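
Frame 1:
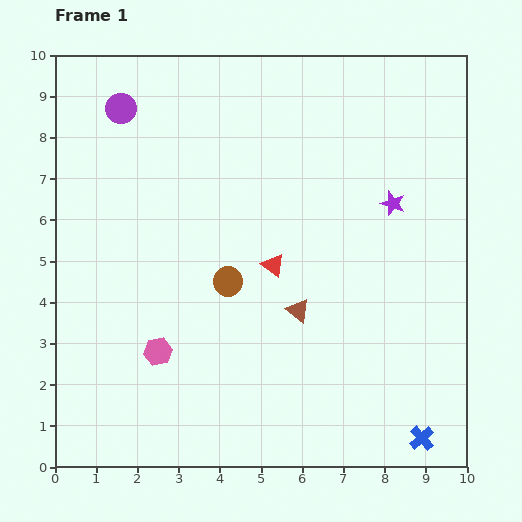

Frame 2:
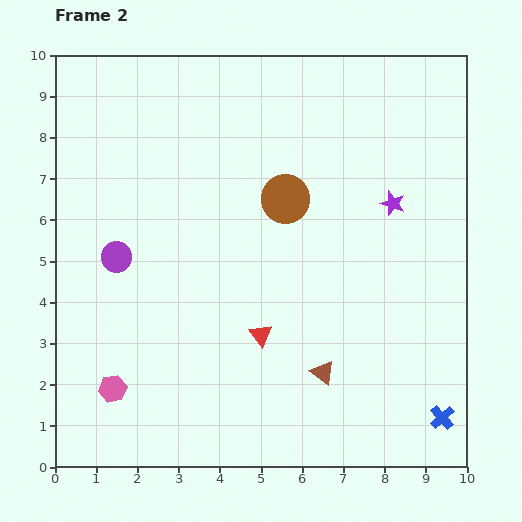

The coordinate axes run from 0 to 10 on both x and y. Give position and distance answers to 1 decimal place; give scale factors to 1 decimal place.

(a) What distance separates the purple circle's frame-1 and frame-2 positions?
3.6

The purple circle moved from (1.6, 8.7) to (1.5, 5.1), a distance of √(0.1² + 3.6²) ≈ 3.6.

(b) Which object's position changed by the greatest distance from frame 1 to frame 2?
the purple circle

(moved 3.6; next 2.4)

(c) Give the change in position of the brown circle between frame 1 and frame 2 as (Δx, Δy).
(1.4, 2.0)

The brown circle was at (4.2, 4.5) in frame 1 and (5.6, 6.5) in frame 2.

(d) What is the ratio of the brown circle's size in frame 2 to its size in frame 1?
1.6×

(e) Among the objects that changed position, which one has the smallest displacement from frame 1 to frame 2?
the blue cross

(moved 0.7)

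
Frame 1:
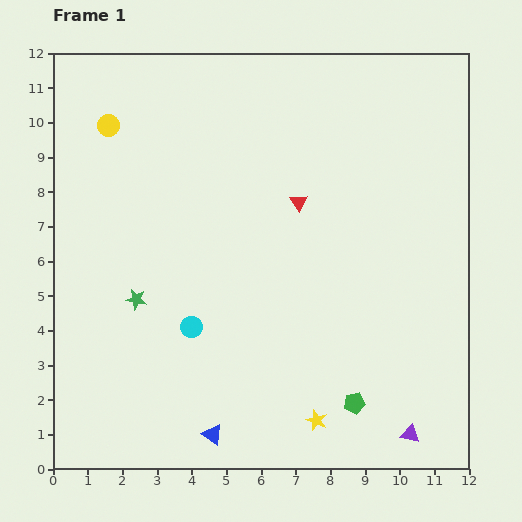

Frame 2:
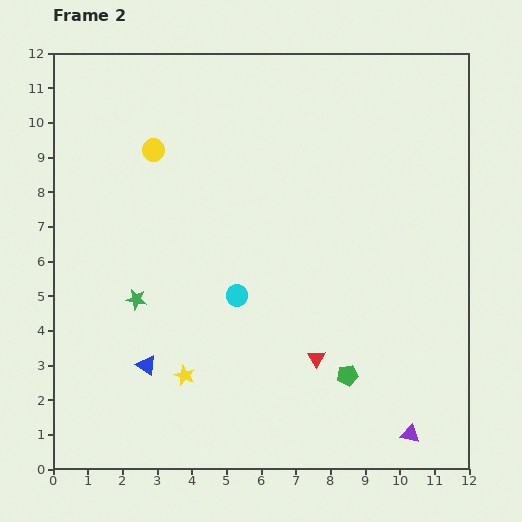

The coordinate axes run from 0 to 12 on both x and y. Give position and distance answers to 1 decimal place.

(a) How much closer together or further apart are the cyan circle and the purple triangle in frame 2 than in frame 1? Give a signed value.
-0.6

Distance in frame 1: 7.0. Distance in frame 2: 6.4.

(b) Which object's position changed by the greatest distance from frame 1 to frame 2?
the red triangle

(moved 4.5; next 4.0)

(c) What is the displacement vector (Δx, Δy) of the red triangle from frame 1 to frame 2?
(0.5, -4.5)

The red triangle was at (7.1, 7.7) in frame 1 and (7.6, 3.2) in frame 2.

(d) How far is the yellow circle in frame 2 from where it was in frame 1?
1.5

The yellow circle moved from (1.6, 9.9) to (2.9, 9.2), a distance of √(1.3² + 0.7²) ≈ 1.5.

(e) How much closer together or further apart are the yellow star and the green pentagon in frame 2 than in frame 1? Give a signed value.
+3.5

Distance in frame 1: 1.2. Distance in frame 2: 4.7.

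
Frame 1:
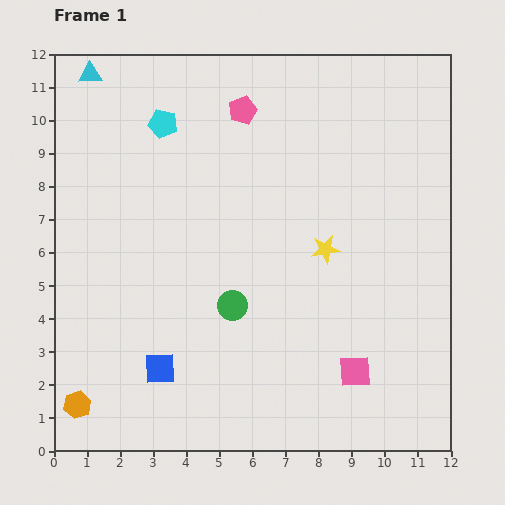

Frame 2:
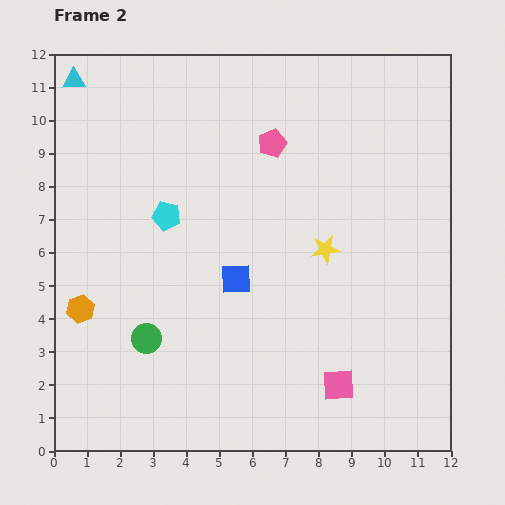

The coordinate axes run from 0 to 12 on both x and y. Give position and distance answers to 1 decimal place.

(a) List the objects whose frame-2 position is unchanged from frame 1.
the yellow star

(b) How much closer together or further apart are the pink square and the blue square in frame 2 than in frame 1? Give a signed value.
-1.4

Distance in frame 1: 5.9. Distance in frame 2: 4.5.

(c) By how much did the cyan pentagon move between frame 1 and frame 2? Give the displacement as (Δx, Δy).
(0.1, -2.8)

The cyan pentagon was at (3.3, 9.9) in frame 1 and (3.4, 7.1) in frame 2.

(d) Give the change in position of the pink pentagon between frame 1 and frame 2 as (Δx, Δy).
(0.9, -1.0)

The pink pentagon was at (5.7, 10.3) in frame 1 and (6.6, 9.3) in frame 2.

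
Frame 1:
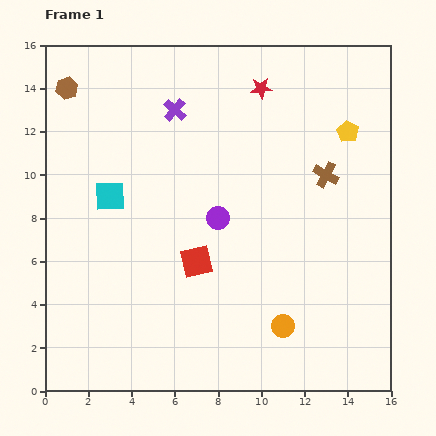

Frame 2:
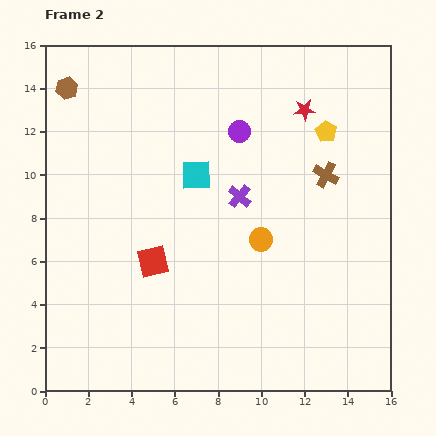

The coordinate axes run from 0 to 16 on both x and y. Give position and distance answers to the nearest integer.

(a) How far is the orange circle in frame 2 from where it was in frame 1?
4

The orange circle moved from (11, 3) to (10, 7), a distance of √(1² + 4²) ≈ 4.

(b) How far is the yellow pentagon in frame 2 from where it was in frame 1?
1

The yellow pentagon moved from (14, 12) to (13, 12), a distance of √(1² + 0²) ≈ 1.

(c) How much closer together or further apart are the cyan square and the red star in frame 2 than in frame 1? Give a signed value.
-3

Distance in frame 1: 9. Distance in frame 2: 6.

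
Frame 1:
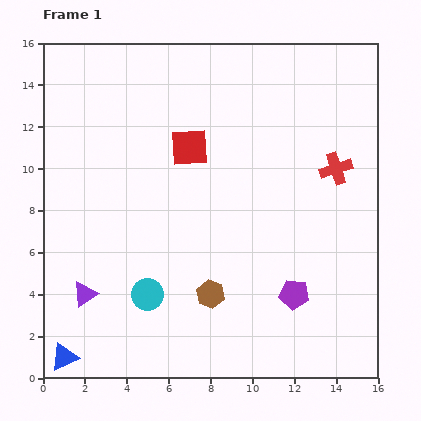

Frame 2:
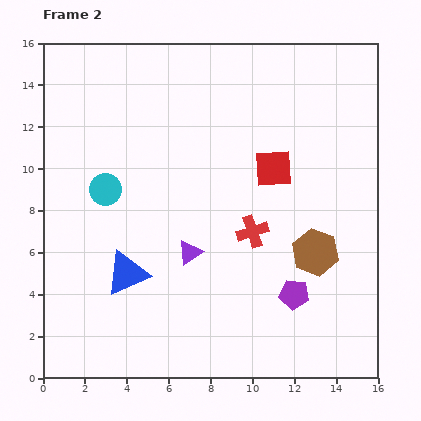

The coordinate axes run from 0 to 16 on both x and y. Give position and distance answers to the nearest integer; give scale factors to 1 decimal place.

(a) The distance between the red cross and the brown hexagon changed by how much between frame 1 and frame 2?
-5

Distance in frame 1: 8. Distance in frame 2: 3.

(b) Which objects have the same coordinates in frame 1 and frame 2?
the purple pentagon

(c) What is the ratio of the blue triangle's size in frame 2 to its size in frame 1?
1.6×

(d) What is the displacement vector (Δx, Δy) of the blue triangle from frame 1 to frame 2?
(3, 4)

The blue triangle was at (1, 1) in frame 1 and (4, 5) in frame 2.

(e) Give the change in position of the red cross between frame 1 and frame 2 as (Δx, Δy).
(-4, -3)

The red cross was at (14, 10) in frame 1 and (10, 7) in frame 2.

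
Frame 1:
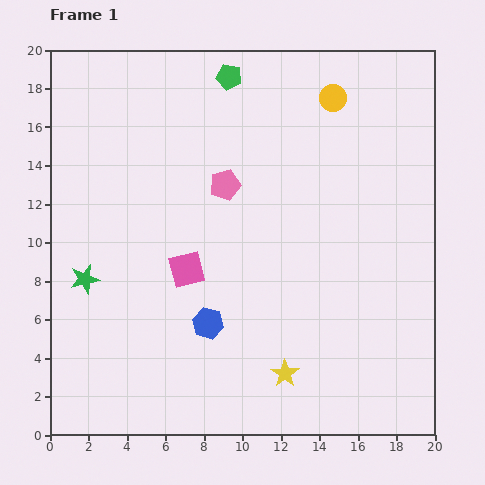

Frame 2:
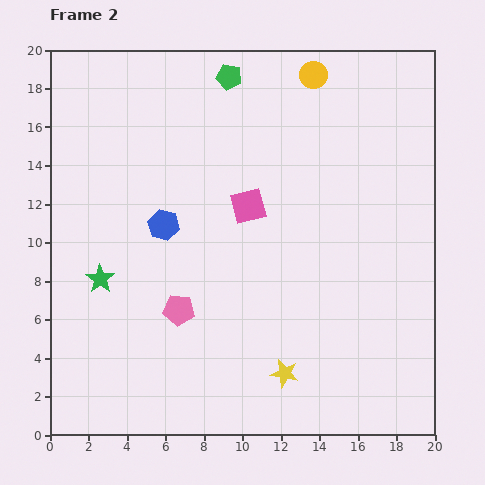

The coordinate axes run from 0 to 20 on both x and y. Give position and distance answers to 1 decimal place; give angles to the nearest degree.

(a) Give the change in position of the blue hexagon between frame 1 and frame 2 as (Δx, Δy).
(-2.3, 5.1)

The blue hexagon was at (8.2, 5.8) in frame 1 and (5.9, 10.9) in frame 2.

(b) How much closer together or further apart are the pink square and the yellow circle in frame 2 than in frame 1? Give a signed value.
-4.1

Distance in frame 1: 11.7. Distance in frame 2: 7.6.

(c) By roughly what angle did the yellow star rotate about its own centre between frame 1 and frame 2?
23° counter-clockwise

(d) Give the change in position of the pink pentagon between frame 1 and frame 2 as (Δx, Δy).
(-2.4, -6.5)

The pink pentagon was at (9.1, 13.0) in frame 1 and (6.7, 6.5) in frame 2.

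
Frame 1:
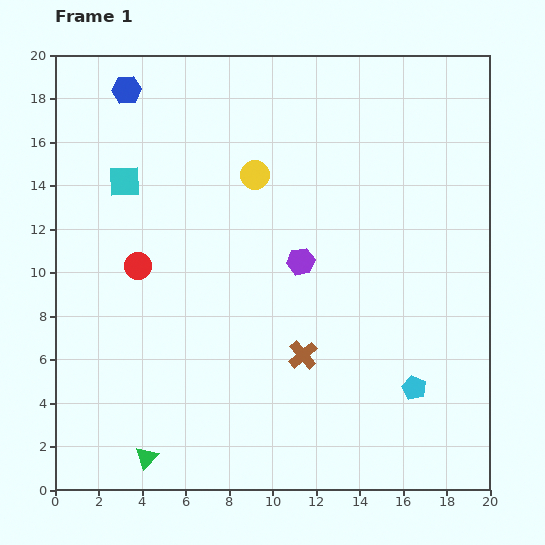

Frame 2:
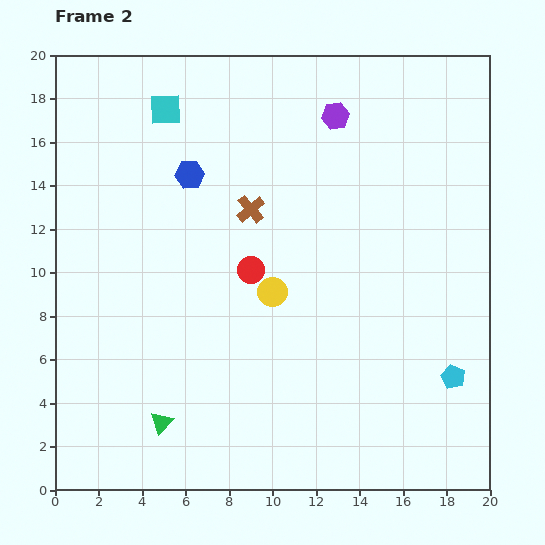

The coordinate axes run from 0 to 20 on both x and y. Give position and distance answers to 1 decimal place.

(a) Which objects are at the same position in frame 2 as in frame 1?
none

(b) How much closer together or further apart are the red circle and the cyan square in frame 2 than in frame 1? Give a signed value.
+4.5

Distance in frame 1: 3.9. Distance in frame 2: 8.4.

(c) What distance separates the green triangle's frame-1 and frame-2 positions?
1.7

The green triangle moved from (4.2, 1.5) to (4.9, 3.1), a distance of √(0.7² + 1.6²) ≈ 1.7.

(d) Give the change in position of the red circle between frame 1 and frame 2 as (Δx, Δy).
(5.2, -0.2)

The red circle was at (3.8, 10.3) in frame 1 and (9.0, 10.1) in frame 2.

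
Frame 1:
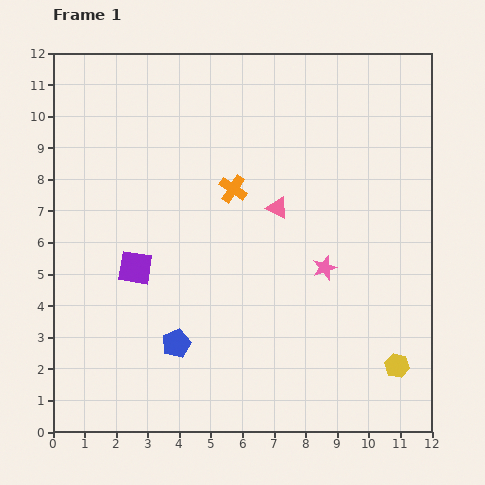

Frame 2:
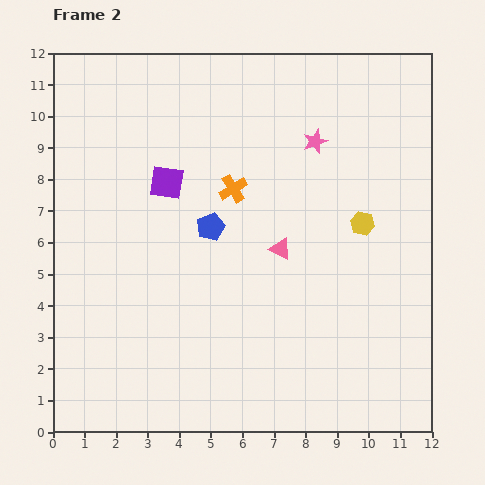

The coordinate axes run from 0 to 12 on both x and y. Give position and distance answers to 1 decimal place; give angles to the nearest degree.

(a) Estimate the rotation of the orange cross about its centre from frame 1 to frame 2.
26° clockwise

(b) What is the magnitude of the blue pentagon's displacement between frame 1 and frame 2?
3.9

The blue pentagon moved from (3.9, 2.8) to (5.0, 6.5), a distance of √(1.1² + 3.7²) ≈ 3.9.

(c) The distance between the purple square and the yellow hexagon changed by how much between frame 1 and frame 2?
-2.6

Distance in frame 1: 8.9. Distance in frame 2: 6.3.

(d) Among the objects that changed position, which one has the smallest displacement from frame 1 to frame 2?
the pink triangle

(moved 1.3)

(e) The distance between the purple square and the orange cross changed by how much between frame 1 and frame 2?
-1.9

Distance in frame 1: 4.0. Distance in frame 2: 2.1.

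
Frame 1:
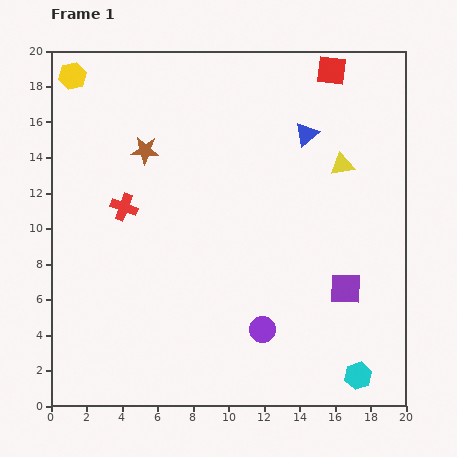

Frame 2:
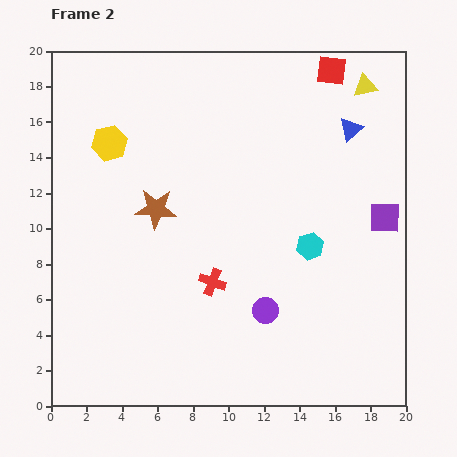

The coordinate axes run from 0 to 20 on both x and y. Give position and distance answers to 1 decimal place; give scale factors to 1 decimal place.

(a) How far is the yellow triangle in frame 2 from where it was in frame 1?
4.6

The yellow triangle moved from (16.4, 13.6) to (17.7, 18.0), a distance of √(1.3² + 4.4²) ≈ 4.6.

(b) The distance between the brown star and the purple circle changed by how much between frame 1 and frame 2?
-3.7

Distance in frame 1: 12.1. Distance in frame 2: 8.4.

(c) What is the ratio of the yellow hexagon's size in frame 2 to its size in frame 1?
1.3×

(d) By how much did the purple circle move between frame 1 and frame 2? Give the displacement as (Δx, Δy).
(0.2, 1.1)

The purple circle was at (11.9, 4.3) in frame 1 and (12.1, 5.4) in frame 2.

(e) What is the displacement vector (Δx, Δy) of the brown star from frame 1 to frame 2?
(0.6, -3.3)

The brown star was at (5.3, 14.4) in frame 1 and (5.9, 11.1) in frame 2.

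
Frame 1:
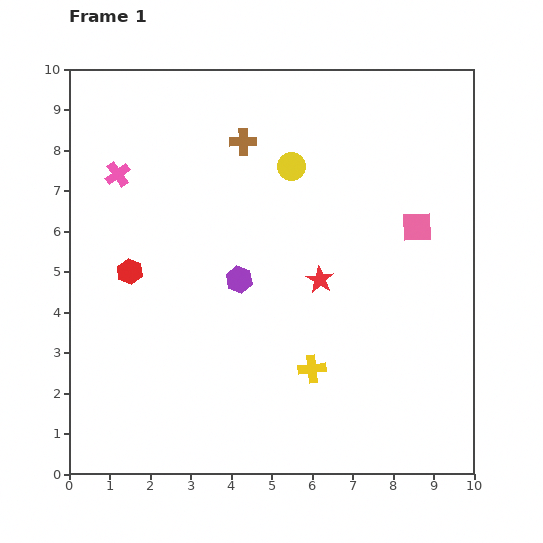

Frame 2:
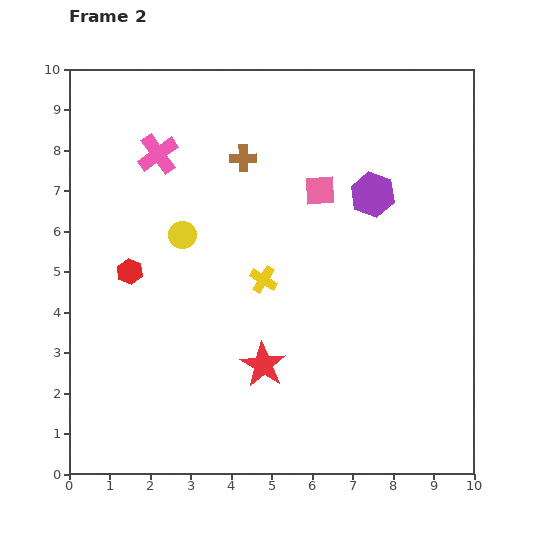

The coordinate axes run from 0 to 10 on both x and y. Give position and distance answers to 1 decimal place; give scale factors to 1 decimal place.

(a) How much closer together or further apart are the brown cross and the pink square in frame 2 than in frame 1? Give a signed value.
-2.7

Distance in frame 1: 4.8. Distance in frame 2: 2.1.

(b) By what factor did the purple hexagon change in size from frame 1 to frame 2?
1.7×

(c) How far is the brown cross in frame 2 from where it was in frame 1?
0.4

The brown cross moved from (4.3, 8.2) to (4.3, 7.8), a distance of √(0.0² + 0.4²) ≈ 0.4.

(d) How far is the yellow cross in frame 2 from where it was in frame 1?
2.5

The yellow cross moved from (6.0, 2.6) to (4.8, 4.8), a distance of √(1.2² + 2.2²) ≈ 2.5.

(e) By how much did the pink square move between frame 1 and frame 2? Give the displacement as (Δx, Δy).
(-2.4, 0.9)

The pink square was at (8.6, 6.1) in frame 1 and (6.2, 7.0) in frame 2.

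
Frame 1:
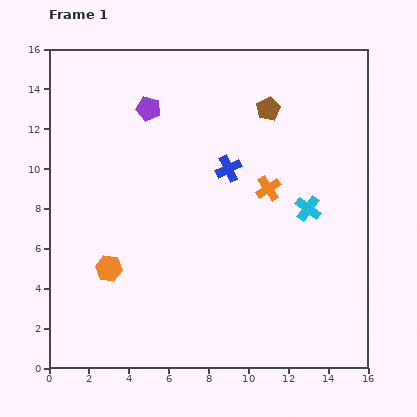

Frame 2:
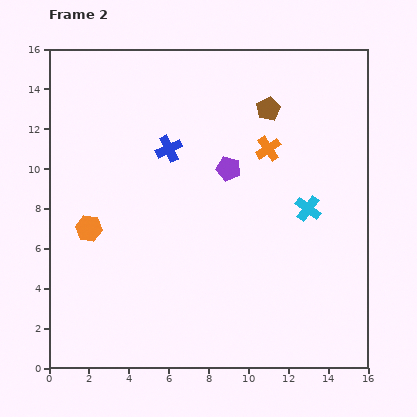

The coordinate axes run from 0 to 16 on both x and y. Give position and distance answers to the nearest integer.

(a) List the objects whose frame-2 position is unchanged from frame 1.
the brown pentagon, the cyan cross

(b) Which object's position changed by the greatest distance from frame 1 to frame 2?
the purple pentagon

(moved 5; next 3)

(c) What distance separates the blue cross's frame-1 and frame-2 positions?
3

The blue cross moved from (9, 10) to (6, 11), a distance of √(3² + 1²) ≈ 3.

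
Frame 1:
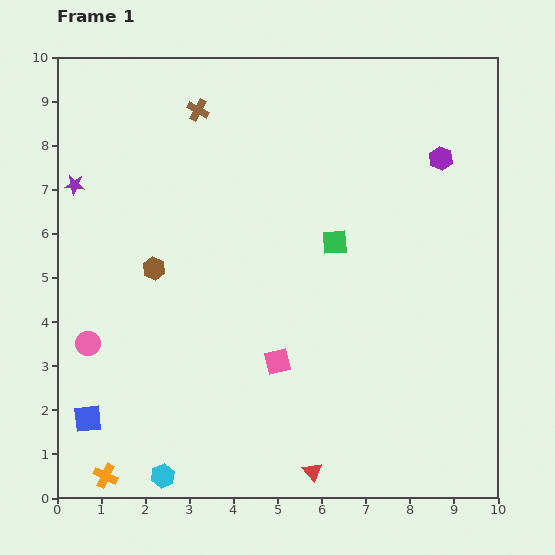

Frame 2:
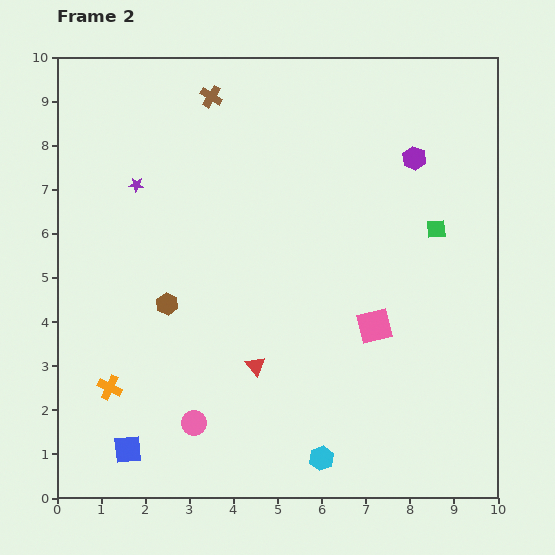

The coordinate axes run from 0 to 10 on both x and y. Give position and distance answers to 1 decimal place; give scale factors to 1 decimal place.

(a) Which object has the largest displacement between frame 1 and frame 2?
the cyan hexagon

(moved 3.6; next 3.0)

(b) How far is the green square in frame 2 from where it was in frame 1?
2.3

The green square moved from (6.3, 5.8) to (8.6, 6.1), a distance of √(2.3² + 0.3²) ≈ 2.3.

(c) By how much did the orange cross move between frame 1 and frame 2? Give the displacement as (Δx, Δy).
(0.1, 2.0)

The orange cross was at (1.1, 0.5) in frame 1 and (1.2, 2.5) in frame 2.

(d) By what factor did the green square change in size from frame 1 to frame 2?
0.8×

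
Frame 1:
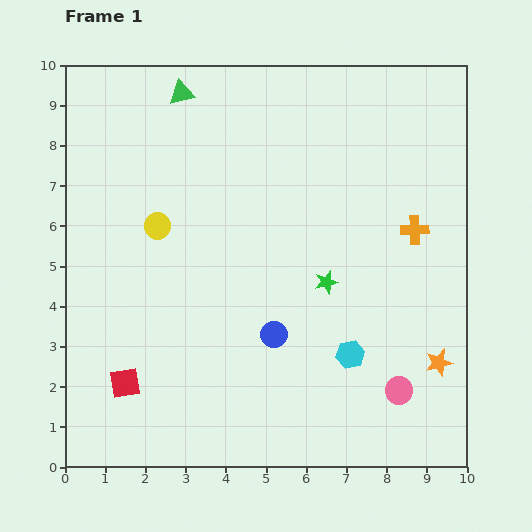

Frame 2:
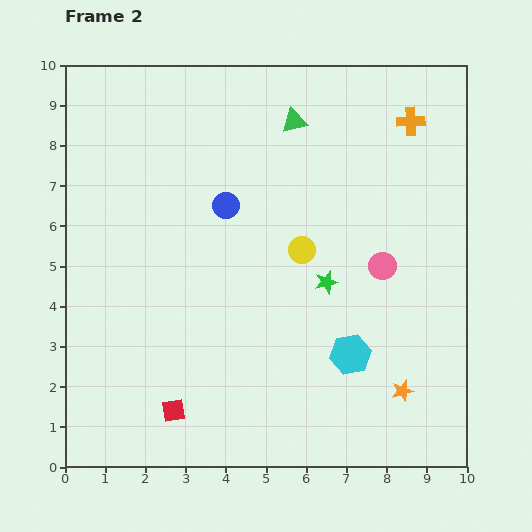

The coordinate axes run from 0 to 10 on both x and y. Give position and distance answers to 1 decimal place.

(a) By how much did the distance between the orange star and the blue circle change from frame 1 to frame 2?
+2.2

Distance in frame 1: 4.2. Distance in frame 2: 6.4.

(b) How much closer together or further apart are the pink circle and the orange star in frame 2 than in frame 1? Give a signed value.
+1.9

Distance in frame 1: 1.2. Distance in frame 2: 3.1.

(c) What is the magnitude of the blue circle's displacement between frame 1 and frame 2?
3.4

The blue circle moved from (5.2, 3.3) to (4.0, 6.5), a distance of √(1.2² + 3.2²) ≈ 3.4.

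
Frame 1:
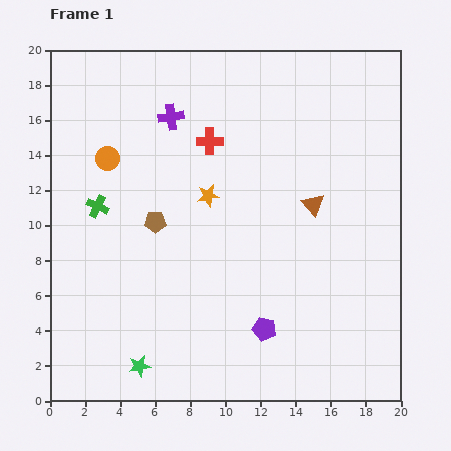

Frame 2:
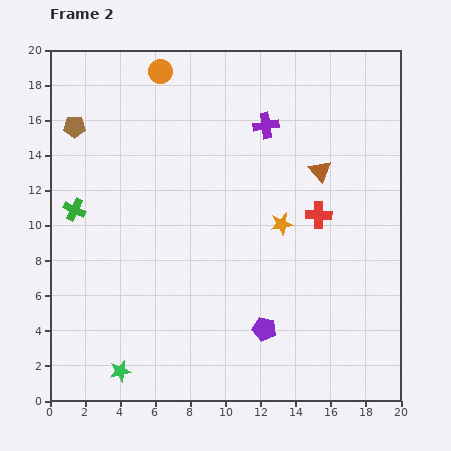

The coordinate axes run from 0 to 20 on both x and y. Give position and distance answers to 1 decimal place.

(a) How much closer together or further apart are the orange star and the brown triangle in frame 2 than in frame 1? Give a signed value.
-2.3

Distance in frame 1: 6.0. Distance in frame 2: 3.7.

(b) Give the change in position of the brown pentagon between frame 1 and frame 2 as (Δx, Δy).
(-4.6, 5.4)

The brown pentagon was at (6.0, 10.2) in frame 1 and (1.4, 15.6) in frame 2.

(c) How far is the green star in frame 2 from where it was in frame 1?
1.1

The green star moved from (5.1, 2.0) to (4.0, 1.7), a distance of √(1.1² + 0.3²) ≈ 1.1.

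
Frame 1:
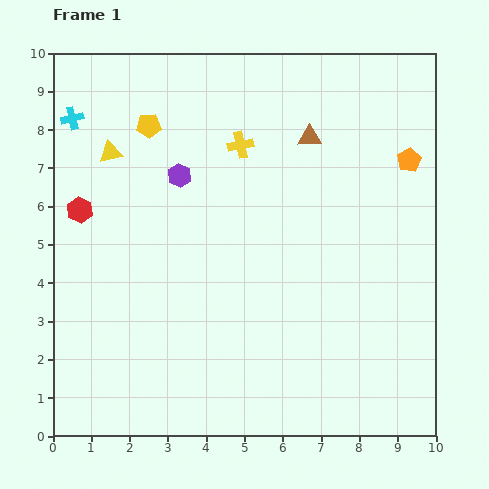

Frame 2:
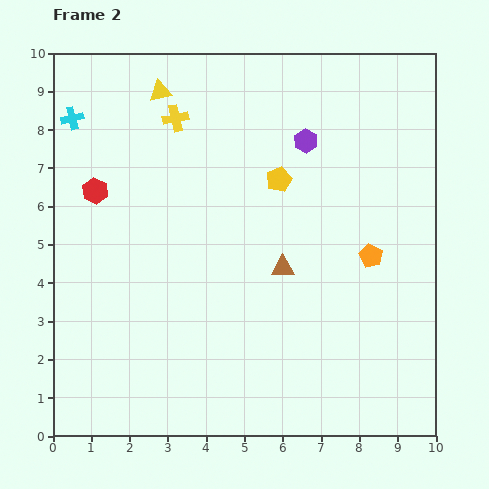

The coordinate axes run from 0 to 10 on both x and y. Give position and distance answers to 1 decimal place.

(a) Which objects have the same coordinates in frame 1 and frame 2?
the cyan cross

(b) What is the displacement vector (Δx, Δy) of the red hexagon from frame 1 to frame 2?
(0.4, 0.5)

The red hexagon was at (0.7, 5.9) in frame 1 and (1.1, 6.4) in frame 2.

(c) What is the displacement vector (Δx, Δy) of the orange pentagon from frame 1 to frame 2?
(-1.0, -2.5)

The orange pentagon was at (9.3, 7.2) in frame 1 and (8.3, 4.7) in frame 2.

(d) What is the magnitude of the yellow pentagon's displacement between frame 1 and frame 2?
3.7

The yellow pentagon moved from (2.5, 8.1) to (5.9, 6.7), a distance of √(3.4² + 1.4²) ≈ 3.7.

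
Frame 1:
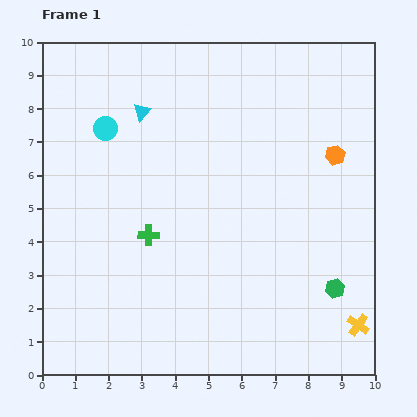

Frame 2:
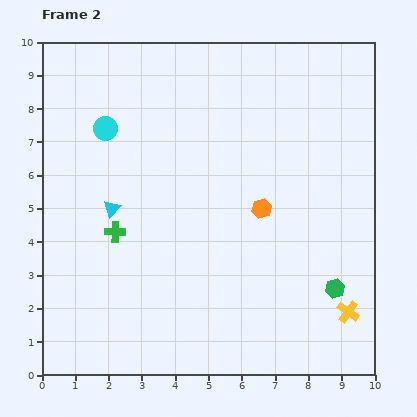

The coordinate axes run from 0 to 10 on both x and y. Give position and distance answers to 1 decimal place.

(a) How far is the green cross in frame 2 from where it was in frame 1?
1.0

The green cross moved from (3.2, 4.2) to (2.2, 4.3), a distance of √(1.0² + 0.1²) ≈ 1.0.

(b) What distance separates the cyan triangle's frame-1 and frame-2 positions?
3.0

The cyan triangle moved from (3.0, 7.9) to (2.1, 5.0), a distance of √(0.9² + 2.9²) ≈ 3.0.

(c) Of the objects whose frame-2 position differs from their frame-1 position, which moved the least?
the yellow cross

(moved 0.5)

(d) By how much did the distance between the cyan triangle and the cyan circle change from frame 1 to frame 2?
+1.2

Distance in frame 1: 1.2. Distance in frame 2: 2.4.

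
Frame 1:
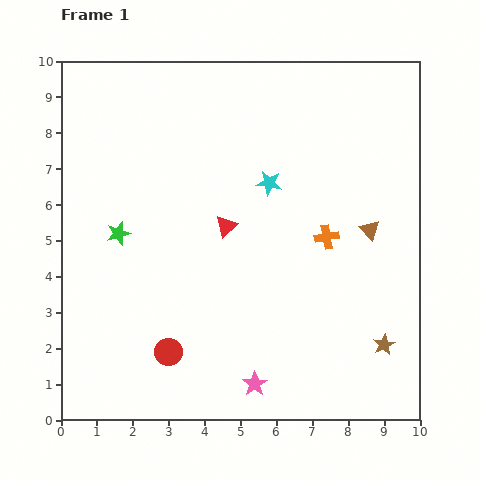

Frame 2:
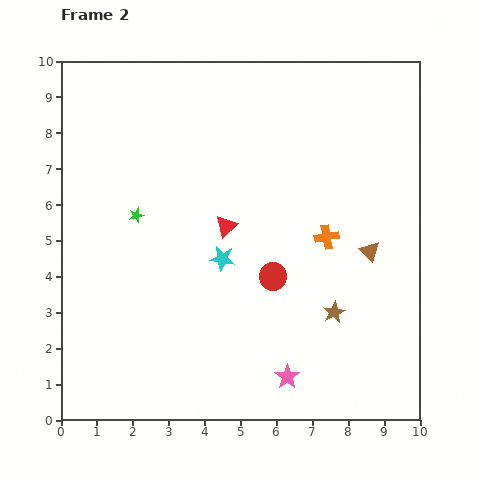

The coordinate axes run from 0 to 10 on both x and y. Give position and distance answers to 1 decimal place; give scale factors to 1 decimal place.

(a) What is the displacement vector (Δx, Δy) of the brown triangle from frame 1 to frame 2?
(0.0, -0.6)

The brown triangle was at (8.6, 5.3) in frame 1 and (8.6, 4.7) in frame 2.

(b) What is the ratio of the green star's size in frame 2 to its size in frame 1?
0.6×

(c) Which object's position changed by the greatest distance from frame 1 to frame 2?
the red circle

(moved 3.6; next 2.5)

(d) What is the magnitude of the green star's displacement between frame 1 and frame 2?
0.7

The green star moved from (1.6, 5.2) to (2.1, 5.7), a distance of √(0.5² + 0.5²) ≈ 0.7.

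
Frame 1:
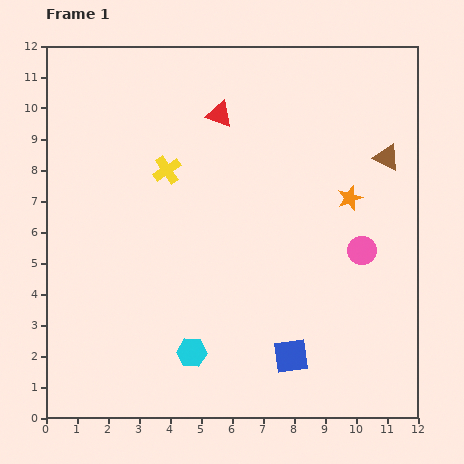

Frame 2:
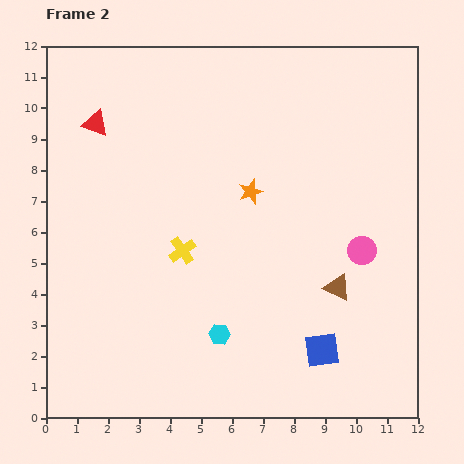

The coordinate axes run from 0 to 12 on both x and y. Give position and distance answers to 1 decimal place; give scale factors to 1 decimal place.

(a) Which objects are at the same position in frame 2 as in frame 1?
the pink circle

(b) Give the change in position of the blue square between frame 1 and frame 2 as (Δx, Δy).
(1.0, 0.2)

The blue square was at (7.9, 2.0) in frame 1 and (8.9, 2.2) in frame 2.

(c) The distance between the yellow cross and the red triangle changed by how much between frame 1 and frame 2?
+2.5

Distance in frame 1: 2.5. Distance in frame 2: 5.0.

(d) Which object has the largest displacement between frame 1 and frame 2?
the brown triangle

(moved 4.5; next 4.0)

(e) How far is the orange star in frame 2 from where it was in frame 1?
3.2

The orange star moved from (9.8, 7.1) to (6.6, 7.3), a distance of √(3.2² + 0.2²) ≈ 3.2.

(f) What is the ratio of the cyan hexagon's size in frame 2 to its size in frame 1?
0.7×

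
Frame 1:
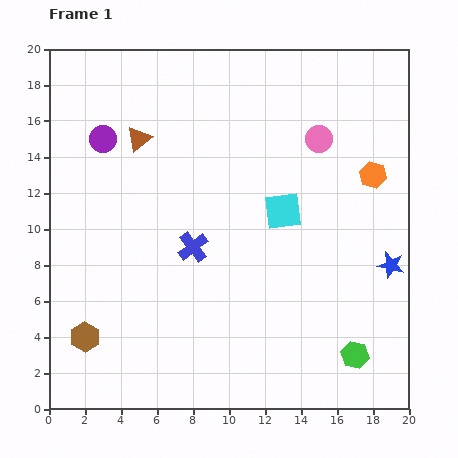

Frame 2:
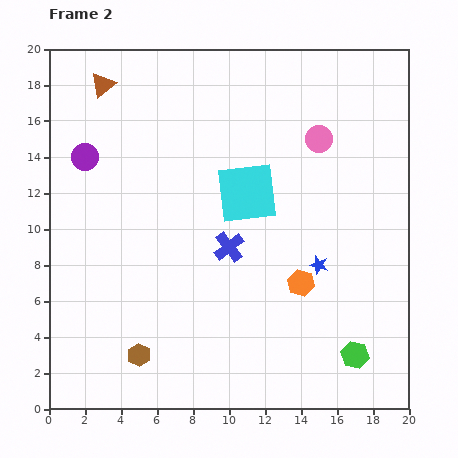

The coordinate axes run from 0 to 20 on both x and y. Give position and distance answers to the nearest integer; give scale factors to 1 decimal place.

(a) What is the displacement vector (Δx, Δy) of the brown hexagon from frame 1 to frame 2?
(3, -1)

The brown hexagon was at (2, 4) in frame 1 and (5, 3) in frame 2.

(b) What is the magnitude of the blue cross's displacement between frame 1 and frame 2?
2

The blue cross moved from (8, 9) to (10, 9), a distance of √(2² + 0²) ≈ 2.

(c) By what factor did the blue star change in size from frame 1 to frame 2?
0.7×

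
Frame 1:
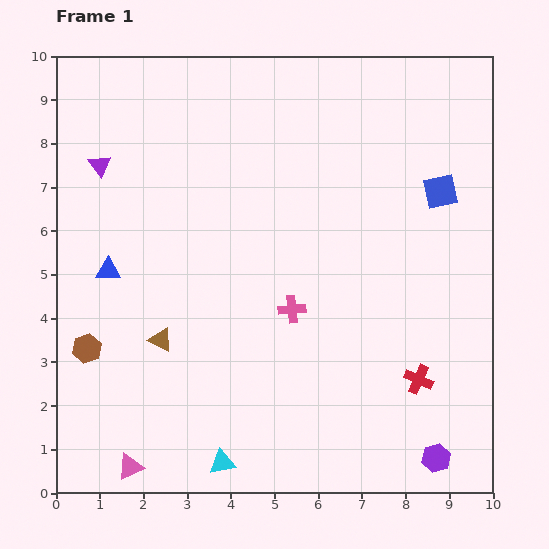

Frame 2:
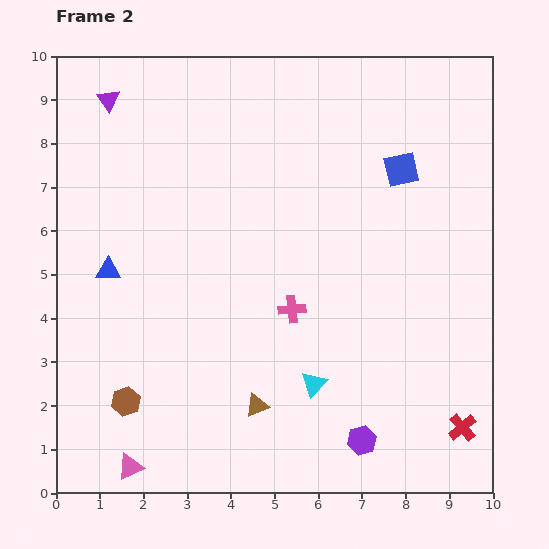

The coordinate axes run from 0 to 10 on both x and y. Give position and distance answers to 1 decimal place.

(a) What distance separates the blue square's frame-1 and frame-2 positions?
1.0

The blue square moved from (8.8, 6.9) to (7.9, 7.4), a distance of √(0.9² + 0.5²) ≈ 1.0.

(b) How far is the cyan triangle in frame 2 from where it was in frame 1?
2.8

The cyan triangle moved from (3.8, 0.7) to (5.9, 2.5), a distance of √(2.1² + 1.8²) ≈ 2.8.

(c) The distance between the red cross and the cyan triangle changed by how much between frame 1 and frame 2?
-1.4

Distance in frame 1: 4.9. Distance in frame 2: 3.5.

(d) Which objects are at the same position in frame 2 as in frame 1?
the blue triangle, the pink cross, the pink triangle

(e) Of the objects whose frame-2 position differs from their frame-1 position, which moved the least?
the blue square

(moved 1.0)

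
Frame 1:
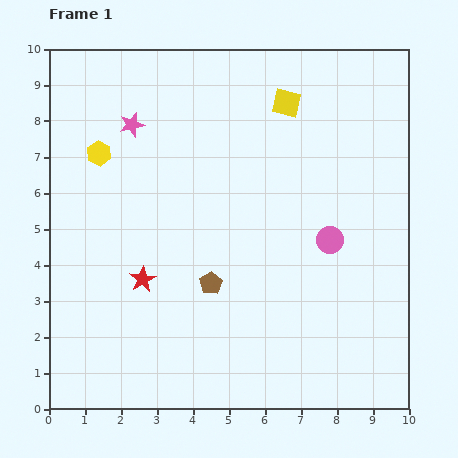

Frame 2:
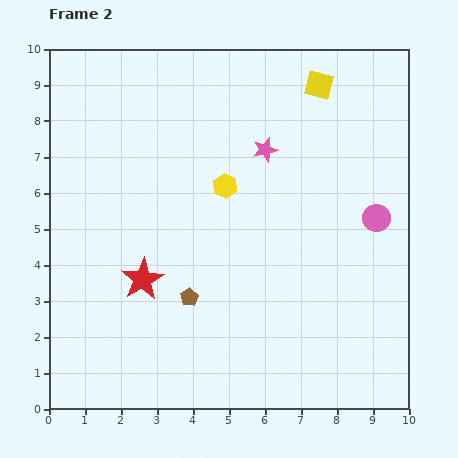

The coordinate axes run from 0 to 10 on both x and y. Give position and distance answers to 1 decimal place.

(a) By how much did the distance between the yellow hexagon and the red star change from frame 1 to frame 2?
-0.2

Distance in frame 1: 3.7. Distance in frame 2: 3.5.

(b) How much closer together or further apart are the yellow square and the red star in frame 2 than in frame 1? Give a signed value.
+1.0

Distance in frame 1: 6.3. Distance in frame 2: 7.3.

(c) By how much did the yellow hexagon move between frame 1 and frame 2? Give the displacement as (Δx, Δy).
(3.5, -0.9)

The yellow hexagon was at (1.4, 7.1) in frame 1 and (4.9, 6.2) in frame 2.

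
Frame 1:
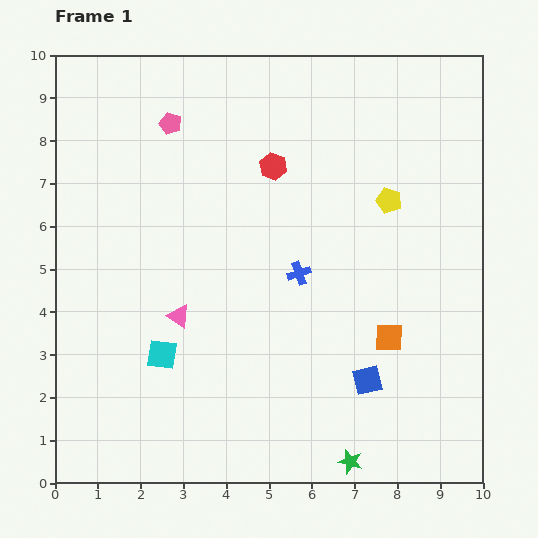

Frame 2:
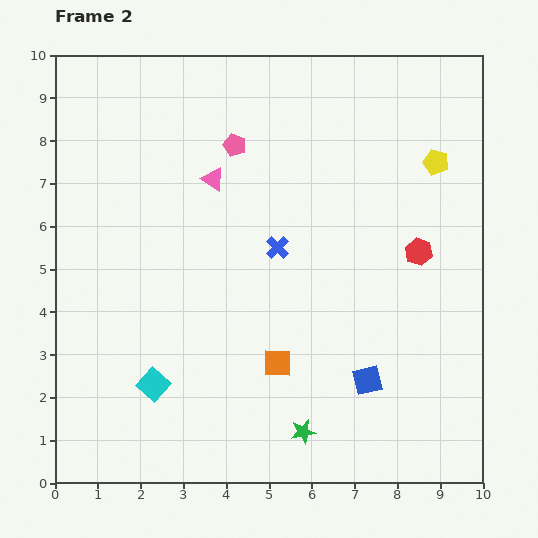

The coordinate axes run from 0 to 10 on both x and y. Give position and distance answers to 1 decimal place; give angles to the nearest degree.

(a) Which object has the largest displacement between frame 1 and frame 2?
the red hexagon

(moved 3.9; next 3.3)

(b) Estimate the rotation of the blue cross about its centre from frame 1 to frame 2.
26° counter-clockwise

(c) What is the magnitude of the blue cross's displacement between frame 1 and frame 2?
0.8

The blue cross moved from (5.7, 4.9) to (5.2, 5.5), a distance of √(0.5² + 0.6²) ≈ 0.8.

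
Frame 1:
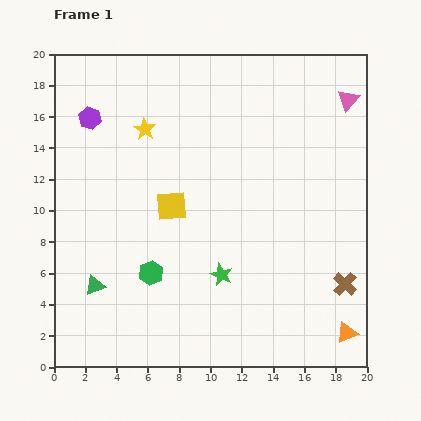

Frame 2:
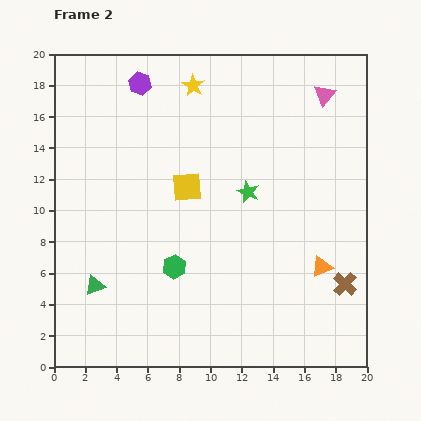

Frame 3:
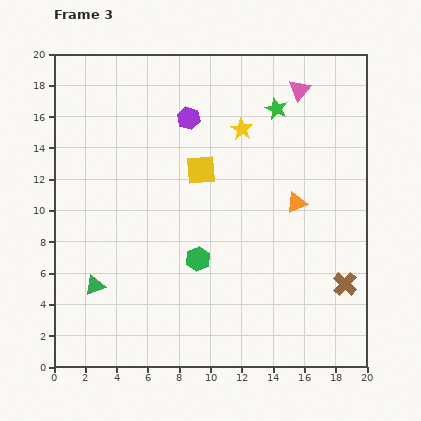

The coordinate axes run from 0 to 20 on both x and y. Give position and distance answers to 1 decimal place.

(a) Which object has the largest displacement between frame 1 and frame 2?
the green star

(moved 5.6; next 4.5)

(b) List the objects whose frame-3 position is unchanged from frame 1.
the green triangle, the brown cross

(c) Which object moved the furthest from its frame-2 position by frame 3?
the green star

(moved 5.6; next 4.4)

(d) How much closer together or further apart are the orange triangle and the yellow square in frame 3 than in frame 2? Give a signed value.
-3.5

Distance in frame 2: 10.0. Distance in frame 3: 6.5.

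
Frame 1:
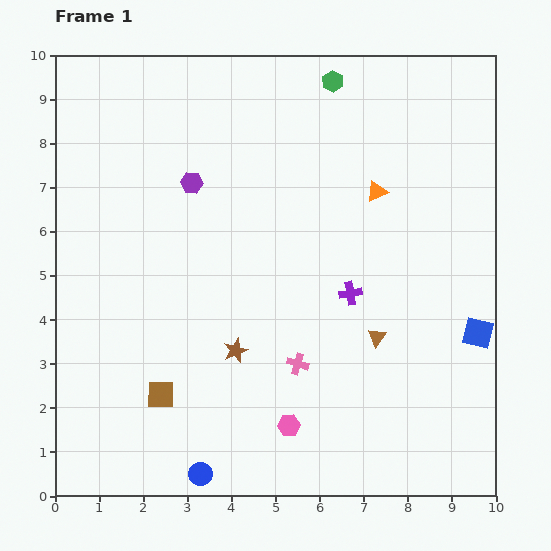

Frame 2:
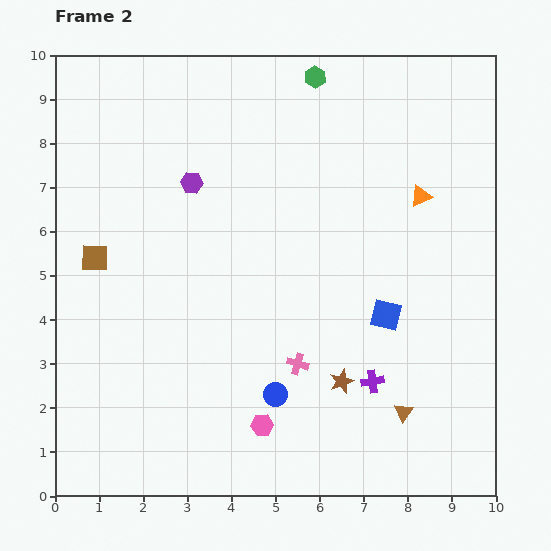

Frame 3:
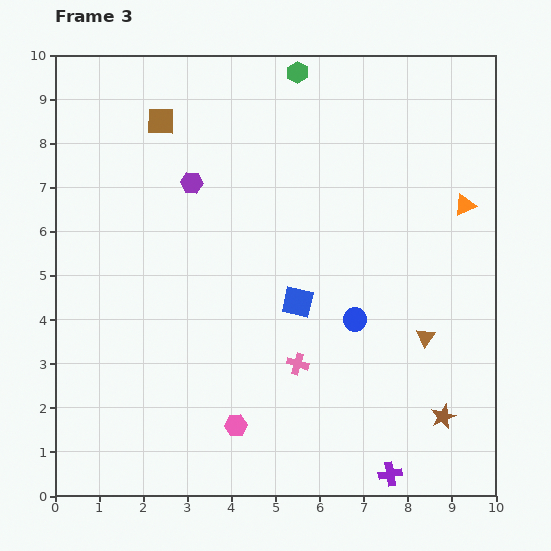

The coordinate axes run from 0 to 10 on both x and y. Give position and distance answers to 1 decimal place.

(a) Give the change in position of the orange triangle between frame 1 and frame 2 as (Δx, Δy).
(1.0, -0.1)

The orange triangle was at (7.3, 6.9) in frame 1 and (8.3, 6.8) in frame 2.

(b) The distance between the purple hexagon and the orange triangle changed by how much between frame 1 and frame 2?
+1.0

Distance in frame 1: 4.2. Distance in frame 2: 5.2.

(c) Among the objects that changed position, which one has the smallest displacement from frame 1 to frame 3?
the green hexagon

(moved 0.8)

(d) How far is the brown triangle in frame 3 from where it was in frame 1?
1.1

The brown triangle moved from (7.3, 3.6) to (8.4, 3.6), a distance of √(1.1² + 0.0²) ≈ 1.1.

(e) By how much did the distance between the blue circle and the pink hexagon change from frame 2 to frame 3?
+2.8

Distance in frame 2: 0.8. Distance in frame 3: 3.6.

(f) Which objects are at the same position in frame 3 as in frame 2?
the purple hexagon, the pink cross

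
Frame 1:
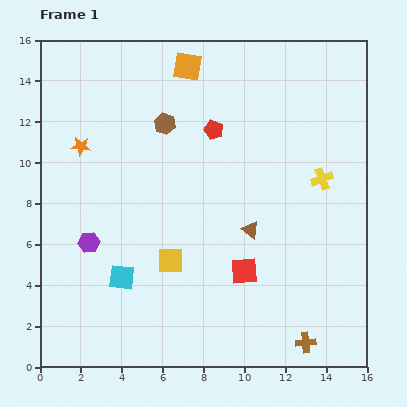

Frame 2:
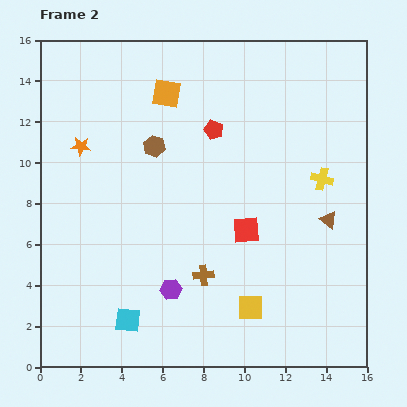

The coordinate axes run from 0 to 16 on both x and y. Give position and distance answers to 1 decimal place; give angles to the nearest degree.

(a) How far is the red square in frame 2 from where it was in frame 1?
2.0

The red square moved from (10.0, 4.7) to (10.1, 6.7), a distance of √(0.1² + 2.0²) ≈ 2.0.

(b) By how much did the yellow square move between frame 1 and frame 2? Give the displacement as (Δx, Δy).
(3.9, -2.3)

The yellow square was at (6.4, 5.2) in frame 1 and (10.3, 2.9) in frame 2.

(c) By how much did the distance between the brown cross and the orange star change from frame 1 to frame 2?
-5.9

Distance in frame 1: 14.6. Distance in frame 2: 8.7.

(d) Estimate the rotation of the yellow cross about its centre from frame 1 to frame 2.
35° clockwise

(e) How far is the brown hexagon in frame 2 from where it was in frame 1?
1.2

The brown hexagon moved from (6.1, 11.9) to (5.6, 10.8), a distance of √(0.5² + 1.1²) ≈ 1.2.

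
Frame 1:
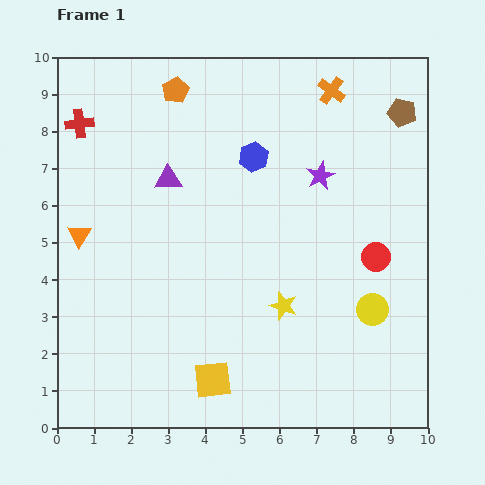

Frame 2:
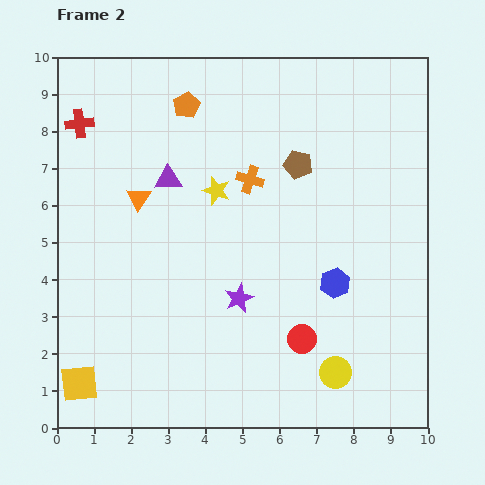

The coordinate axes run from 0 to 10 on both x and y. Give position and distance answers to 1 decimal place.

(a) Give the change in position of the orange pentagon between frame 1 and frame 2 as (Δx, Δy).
(0.3, -0.4)

The orange pentagon was at (3.2, 9.1) in frame 1 and (3.5, 8.7) in frame 2.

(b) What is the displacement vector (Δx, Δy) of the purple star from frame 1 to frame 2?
(-2.2, -3.3)

The purple star was at (7.1, 6.8) in frame 1 and (4.9, 3.5) in frame 2.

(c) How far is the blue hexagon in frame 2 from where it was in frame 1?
4.0

The blue hexagon moved from (5.3, 7.3) to (7.5, 3.9), a distance of √(2.2² + 3.4²) ≈ 4.0.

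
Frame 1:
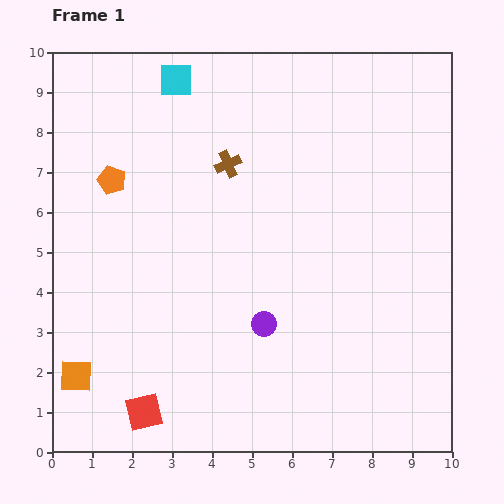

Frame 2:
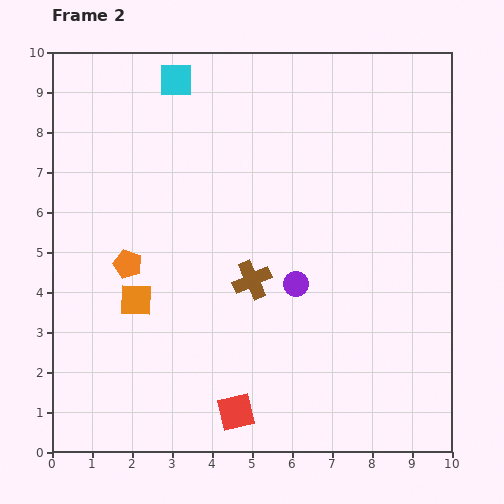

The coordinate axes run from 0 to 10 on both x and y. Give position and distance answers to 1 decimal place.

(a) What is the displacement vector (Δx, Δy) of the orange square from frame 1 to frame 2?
(1.5, 1.9)

The orange square was at (0.6, 1.9) in frame 1 and (2.1, 3.8) in frame 2.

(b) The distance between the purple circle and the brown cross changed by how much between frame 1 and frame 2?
-3.0

Distance in frame 1: 4.1. Distance in frame 2: 1.1.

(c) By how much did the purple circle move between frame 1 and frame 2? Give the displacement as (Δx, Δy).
(0.8, 1.0)

The purple circle was at (5.3, 3.2) in frame 1 and (6.1, 4.2) in frame 2.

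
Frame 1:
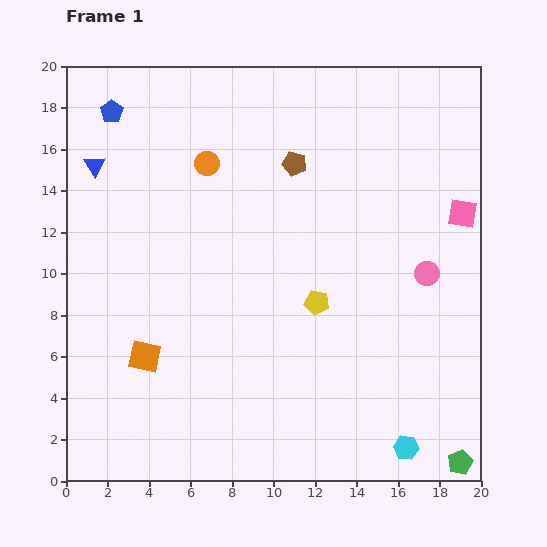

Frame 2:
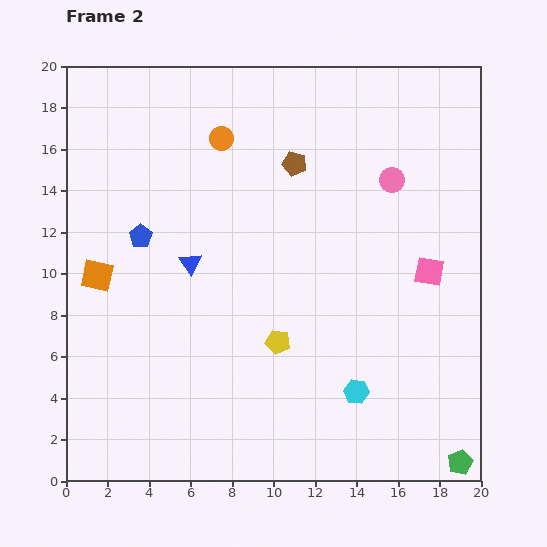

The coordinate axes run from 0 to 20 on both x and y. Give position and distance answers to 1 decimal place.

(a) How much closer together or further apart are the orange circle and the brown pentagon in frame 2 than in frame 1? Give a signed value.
-0.5

Distance in frame 1: 4.2. Distance in frame 2: 3.7.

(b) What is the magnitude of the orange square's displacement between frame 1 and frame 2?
4.5

The orange square moved from (3.8, 6.0) to (1.5, 9.9), a distance of √(2.3² + 3.9²) ≈ 4.5.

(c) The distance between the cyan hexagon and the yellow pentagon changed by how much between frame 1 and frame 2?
-3.7

Distance in frame 1: 8.2. Distance in frame 2: 4.5.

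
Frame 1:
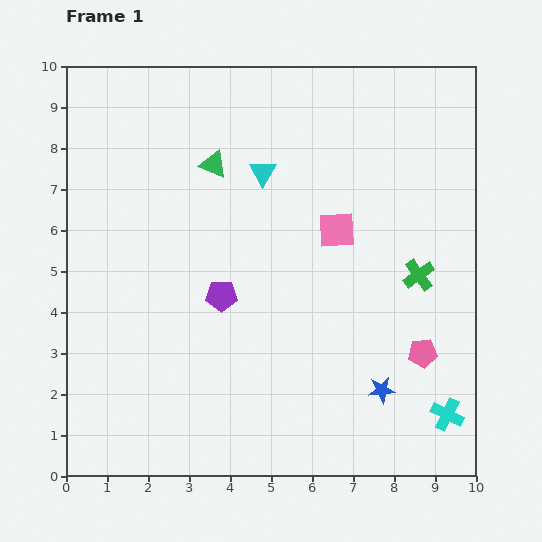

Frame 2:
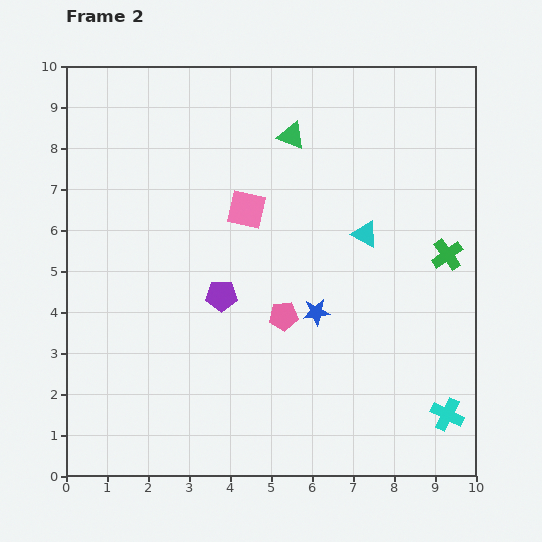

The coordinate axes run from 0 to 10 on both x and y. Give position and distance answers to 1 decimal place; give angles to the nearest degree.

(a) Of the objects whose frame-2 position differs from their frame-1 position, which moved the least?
the green cross

(moved 0.9)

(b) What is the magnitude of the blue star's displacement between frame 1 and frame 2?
2.5

The blue star moved from (7.7, 2.1) to (6.1, 4.0), a distance of √(1.6² + 1.9²) ≈ 2.5.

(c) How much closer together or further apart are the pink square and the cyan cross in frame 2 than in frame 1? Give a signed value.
+1.8

Distance in frame 1: 5.2. Distance in frame 2: 7.0.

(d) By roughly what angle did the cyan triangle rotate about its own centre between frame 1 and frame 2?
32° counter-clockwise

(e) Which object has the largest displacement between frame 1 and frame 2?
the pink pentagon

(moved 3.5; next 2.9)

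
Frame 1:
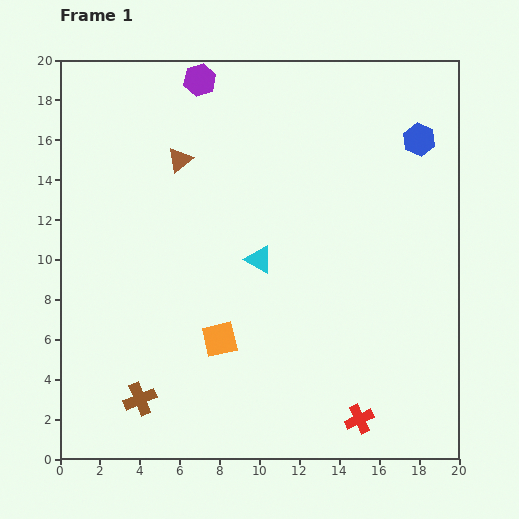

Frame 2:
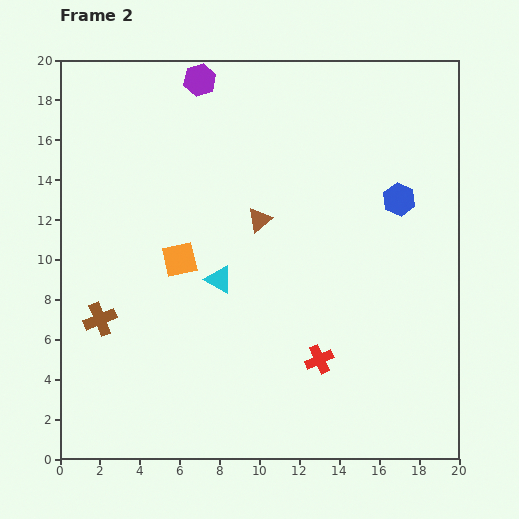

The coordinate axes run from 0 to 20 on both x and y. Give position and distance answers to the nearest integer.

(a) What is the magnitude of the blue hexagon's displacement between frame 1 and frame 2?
3

The blue hexagon moved from (18, 16) to (17, 13), a distance of √(1² + 3²) ≈ 3.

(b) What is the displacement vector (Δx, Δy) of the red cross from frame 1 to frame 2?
(-2, 3)

The red cross was at (15, 2) in frame 1 and (13, 5) in frame 2.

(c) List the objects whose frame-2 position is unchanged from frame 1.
the purple hexagon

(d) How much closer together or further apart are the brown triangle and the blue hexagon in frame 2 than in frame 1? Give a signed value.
-5

Distance in frame 1: 12. Distance in frame 2: 7.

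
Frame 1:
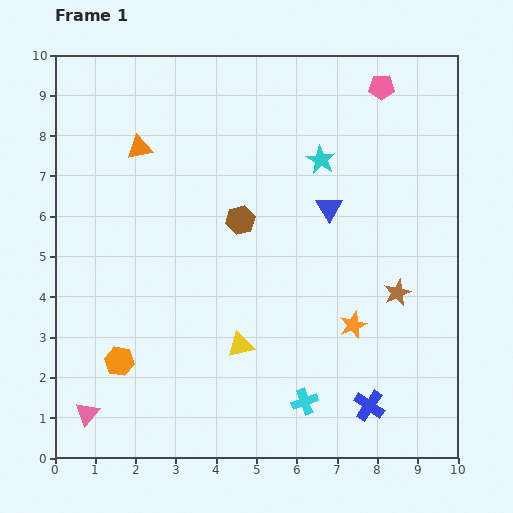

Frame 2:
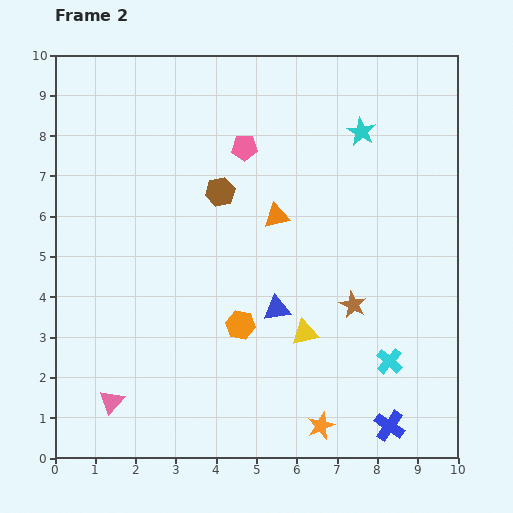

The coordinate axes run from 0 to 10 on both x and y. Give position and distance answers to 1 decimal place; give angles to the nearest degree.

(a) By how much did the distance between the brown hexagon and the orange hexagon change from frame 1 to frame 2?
-1.3

Distance in frame 1: 4.6. Distance in frame 2: 3.3.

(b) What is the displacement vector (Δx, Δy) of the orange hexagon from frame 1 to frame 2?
(3.0, 0.9)

The orange hexagon was at (1.6, 2.4) in frame 1 and (4.6, 3.3) in frame 2.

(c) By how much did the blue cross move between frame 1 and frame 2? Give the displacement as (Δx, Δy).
(0.5, -0.5)

The blue cross was at (7.8, 1.3) in frame 1 and (8.3, 0.8) in frame 2.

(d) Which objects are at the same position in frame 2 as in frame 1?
none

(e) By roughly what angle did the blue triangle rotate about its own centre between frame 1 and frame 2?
52° clockwise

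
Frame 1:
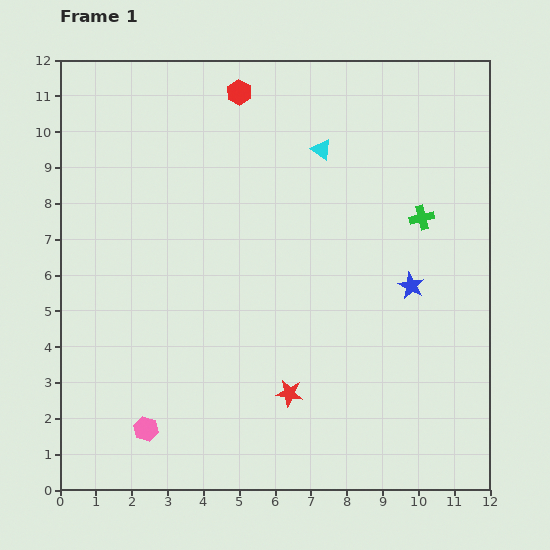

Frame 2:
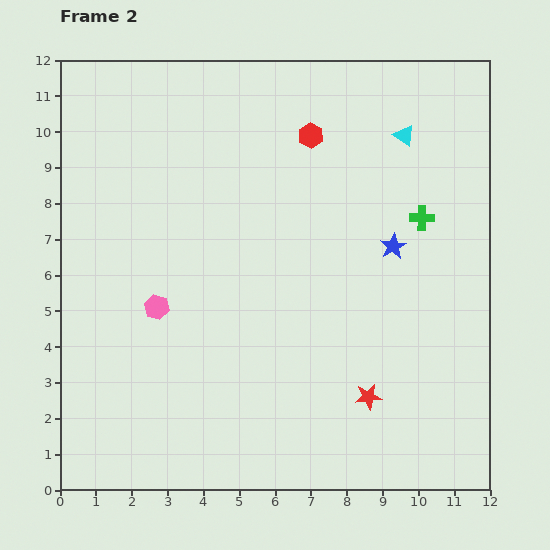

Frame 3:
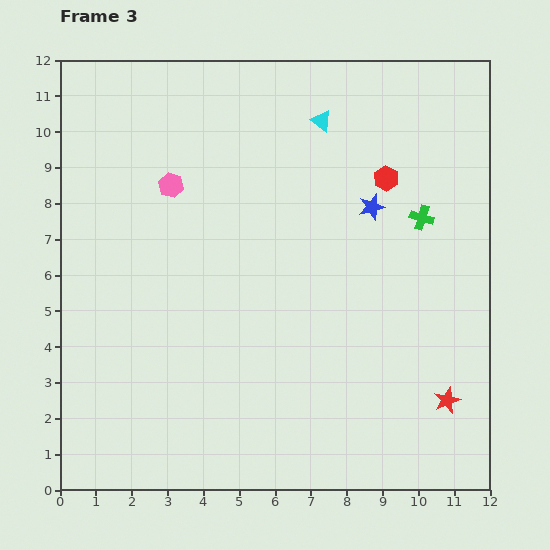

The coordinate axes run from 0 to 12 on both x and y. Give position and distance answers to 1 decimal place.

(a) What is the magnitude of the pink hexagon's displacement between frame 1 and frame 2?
3.4

The pink hexagon moved from (2.4, 1.7) to (2.7, 5.1), a distance of √(0.3² + 3.4²) ≈ 3.4.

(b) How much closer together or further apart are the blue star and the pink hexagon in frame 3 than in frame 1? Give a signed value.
-2.8

Distance in frame 1: 8.4. Distance in frame 3: 5.6.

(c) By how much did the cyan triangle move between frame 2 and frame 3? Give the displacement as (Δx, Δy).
(-2.3, 0.4)

The cyan triangle was at (9.6, 9.9) in frame 2 and (7.3, 10.3) in frame 3.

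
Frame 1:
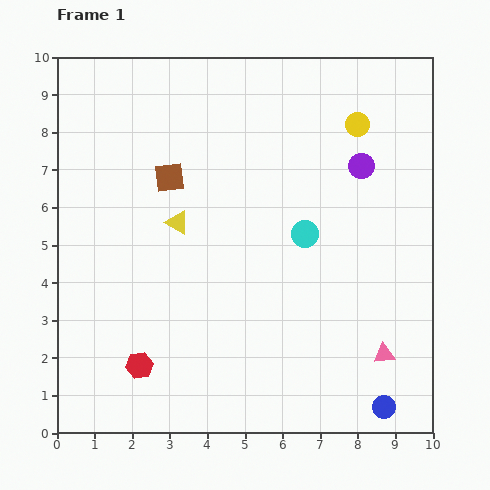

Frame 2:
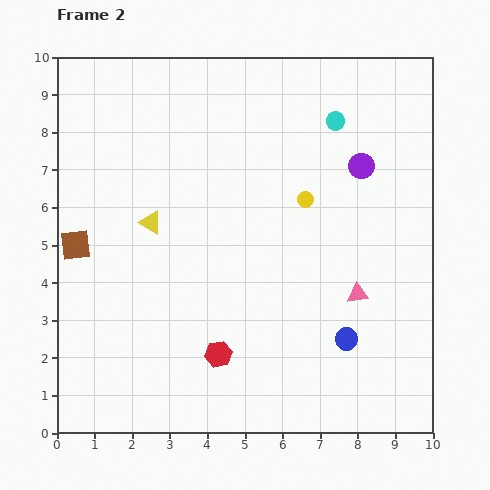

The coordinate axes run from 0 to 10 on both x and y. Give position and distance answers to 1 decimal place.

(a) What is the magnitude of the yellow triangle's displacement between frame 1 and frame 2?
0.7

The yellow triangle moved from (3.2, 5.6) to (2.5, 5.6), a distance of √(0.7² + 0.0²) ≈ 0.7.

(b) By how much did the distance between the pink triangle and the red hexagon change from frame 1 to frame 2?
-2.5

Distance in frame 1: 6.5. Distance in frame 2: 4.0.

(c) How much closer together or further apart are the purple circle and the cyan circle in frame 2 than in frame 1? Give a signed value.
-0.9

Distance in frame 1: 2.3. Distance in frame 2: 1.4.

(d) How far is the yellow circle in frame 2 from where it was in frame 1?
2.4

The yellow circle moved from (8.0, 8.2) to (6.6, 6.2), a distance of √(1.4² + 2.0²) ≈ 2.4.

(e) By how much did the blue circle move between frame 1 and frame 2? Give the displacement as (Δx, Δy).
(-1.0, 1.8)

The blue circle was at (8.7, 0.7) in frame 1 and (7.7, 2.5) in frame 2.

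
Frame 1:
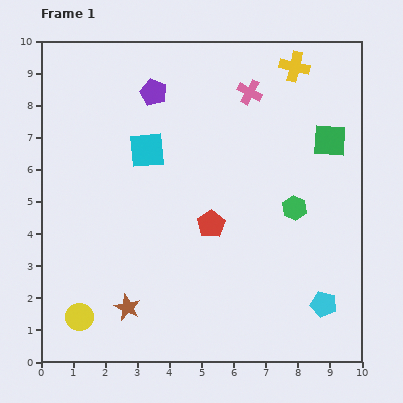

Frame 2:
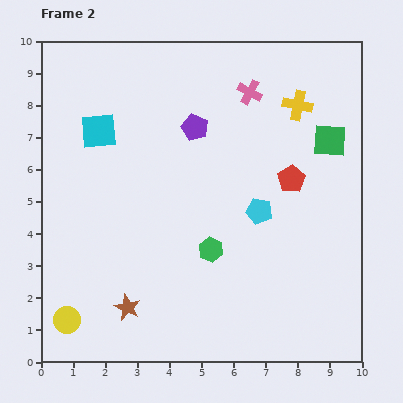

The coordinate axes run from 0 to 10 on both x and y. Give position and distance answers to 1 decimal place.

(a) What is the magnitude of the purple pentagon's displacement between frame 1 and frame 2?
1.7

The purple pentagon moved from (3.5, 8.4) to (4.8, 7.3), a distance of √(1.3² + 1.1²) ≈ 1.7.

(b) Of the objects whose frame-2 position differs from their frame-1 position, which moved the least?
the yellow circle

(moved 0.4)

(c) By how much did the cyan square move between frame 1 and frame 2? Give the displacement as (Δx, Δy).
(-1.5, 0.6)

The cyan square was at (3.3, 6.6) in frame 1 and (1.8, 7.2) in frame 2.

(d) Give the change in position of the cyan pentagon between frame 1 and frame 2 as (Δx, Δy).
(-2.0, 2.9)

The cyan pentagon was at (8.8, 1.8) in frame 1 and (6.8, 4.7) in frame 2.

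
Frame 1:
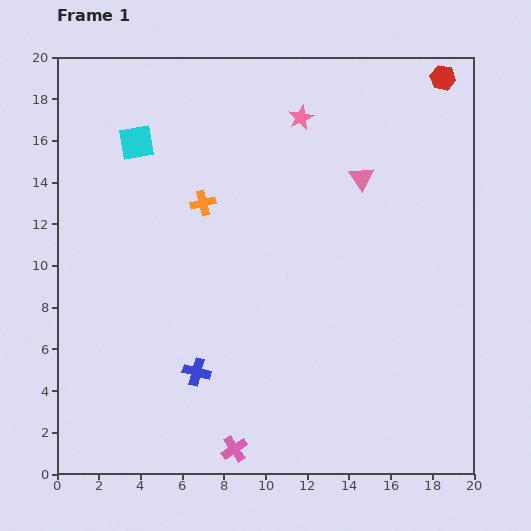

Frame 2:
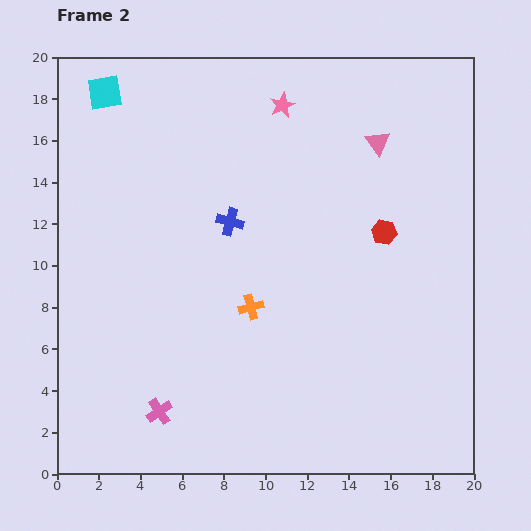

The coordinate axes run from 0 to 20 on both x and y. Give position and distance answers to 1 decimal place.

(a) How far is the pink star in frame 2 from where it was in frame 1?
1.1

The pink star moved from (11.7, 17.1) to (10.8, 17.7), a distance of √(0.9² + 0.6²) ≈ 1.1.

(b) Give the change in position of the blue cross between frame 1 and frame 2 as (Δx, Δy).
(1.6, 7.2)

The blue cross was at (6.7, 4.9) in frame 1 and (8.3, 12.1) in frame 2.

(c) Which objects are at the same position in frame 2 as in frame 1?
none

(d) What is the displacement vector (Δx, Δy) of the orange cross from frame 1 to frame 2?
(2.3, -5.0)

The orange cross was at (7.0, 13.0) in frame 1 and (9.3, 8.0) in frame 2.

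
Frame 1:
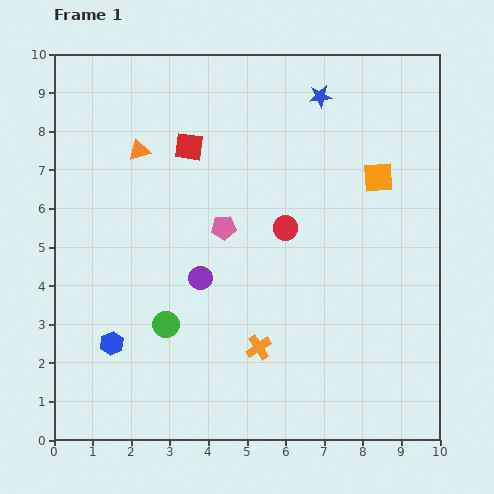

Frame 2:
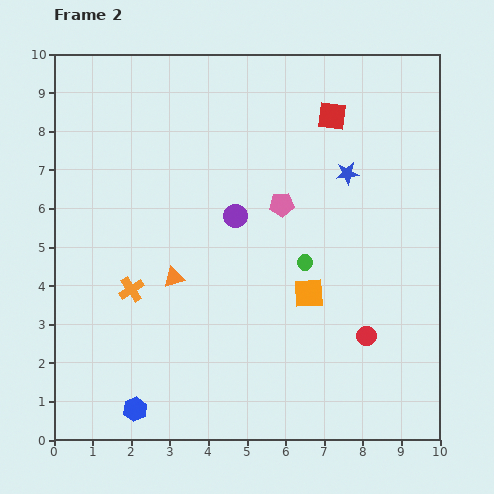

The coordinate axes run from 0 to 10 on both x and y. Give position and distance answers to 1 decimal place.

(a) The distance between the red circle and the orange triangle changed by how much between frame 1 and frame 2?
+0.9

Distance in frame 1: 4.3. Distance in frame 2: 5.2.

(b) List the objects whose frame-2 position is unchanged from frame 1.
none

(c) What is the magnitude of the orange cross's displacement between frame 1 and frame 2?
3.6

The orange cross moved from (5.3, 2.4) to (2.0, 3.9), a distance of √(3.3² + 1.5²) ≈ 3.6.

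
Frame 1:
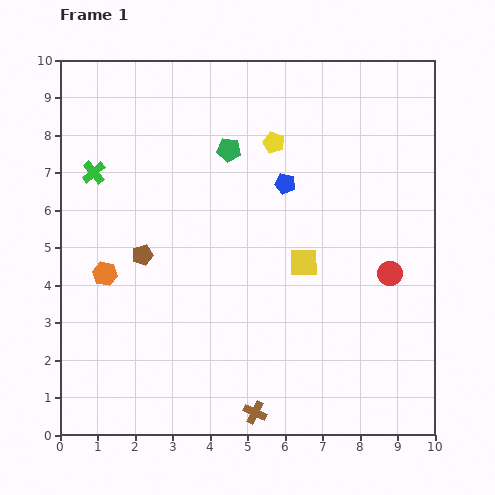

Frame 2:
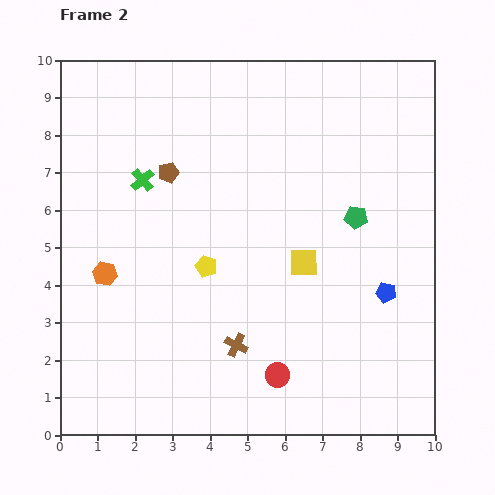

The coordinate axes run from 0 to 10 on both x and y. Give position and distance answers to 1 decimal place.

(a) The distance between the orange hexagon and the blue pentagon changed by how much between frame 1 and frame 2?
+2.1

Distance in frame 1: 5.4. Distance in frame 2: 7.5.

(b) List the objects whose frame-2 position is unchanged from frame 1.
the orange hexagon, the yellow square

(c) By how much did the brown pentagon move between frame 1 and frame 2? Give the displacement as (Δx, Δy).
(0.7, 2.2)

The brown pentagon was at (2.2, 4.8) in frame 1 and (2.9, 7.0) in frame 2.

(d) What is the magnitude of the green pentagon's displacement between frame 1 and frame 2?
3.8

The green pentagon moved from (4.5, 7.6) to (7.9, 5.8), a distance of √(3.4² + 1.8²) ≈ 3.8.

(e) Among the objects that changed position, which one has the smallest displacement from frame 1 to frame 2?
the green cross

(moved 1.3)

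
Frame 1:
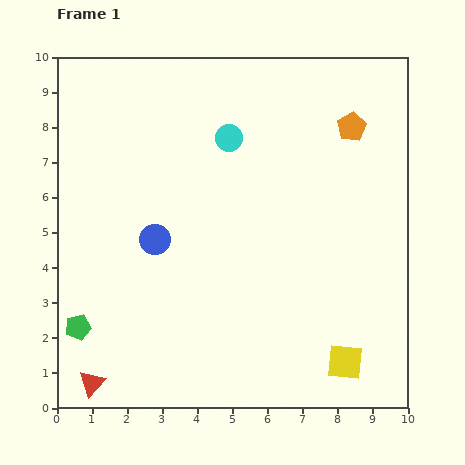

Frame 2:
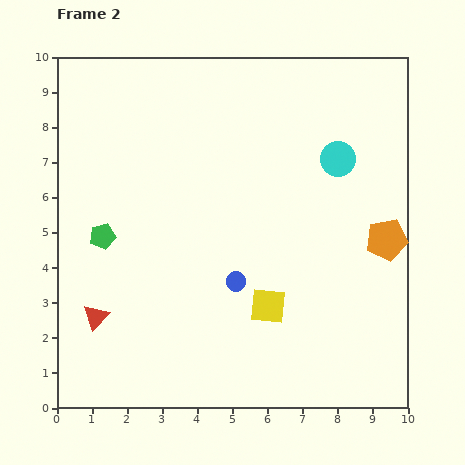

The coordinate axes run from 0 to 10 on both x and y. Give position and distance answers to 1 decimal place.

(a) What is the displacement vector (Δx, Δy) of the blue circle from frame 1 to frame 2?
(2.3, -1.2)

The blue circle was at (2.8, 4.8) in frame 1 and (5.1, 3.6) in frame 2.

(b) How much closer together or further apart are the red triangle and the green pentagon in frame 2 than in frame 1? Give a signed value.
+0.7

Distance in frame 1: 1.6. Distance in frame 2: 2.3.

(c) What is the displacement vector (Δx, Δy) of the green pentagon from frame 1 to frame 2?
(0.7, 2.6)

The green pentagon was at (0.6, 2.3) in frame 1 and (1.3, 4.9) in frame 2.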